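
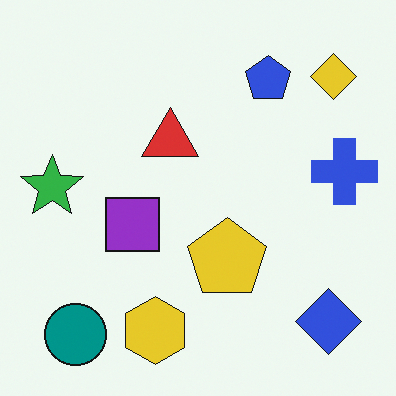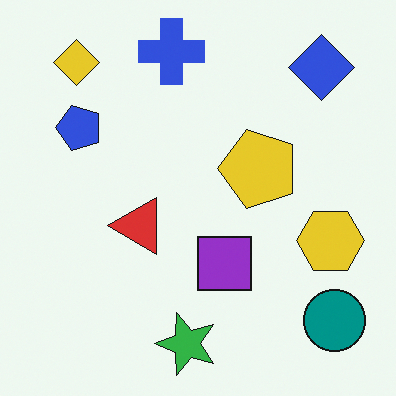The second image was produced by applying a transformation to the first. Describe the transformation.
Rotated 90° counter-clockwise.

The teal circle sits in the bottom-left of the first image and the bottom-right of the second — consistent with a whole-image 90° counter-clockwise rotation.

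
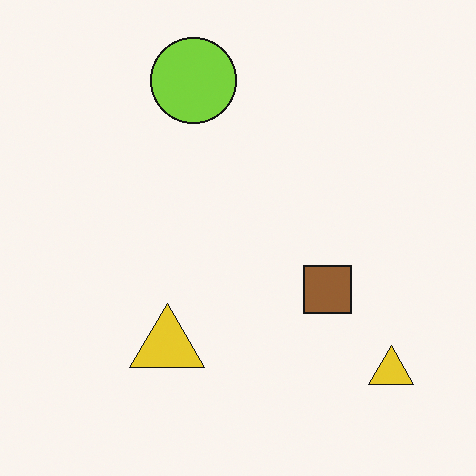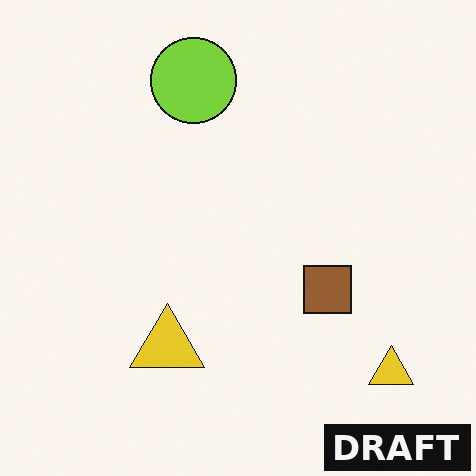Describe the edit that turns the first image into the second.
The transformation is: watermarked with the text "DRAFT" in the lower-right corner.

A dark label reading "DRAFT" appears in the lower-right corner.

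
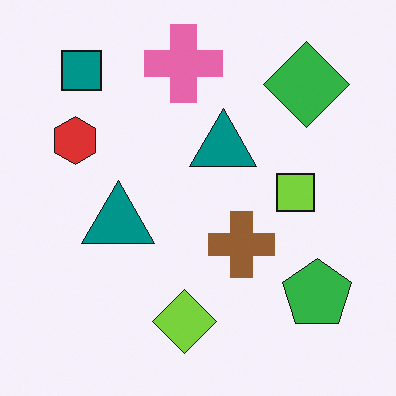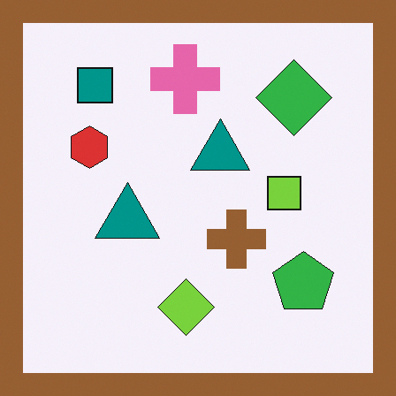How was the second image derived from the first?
The second image is the first framed with a brown border.

A solid brown frame runs around the edge of the second image, with the content slightly shrunk inside it.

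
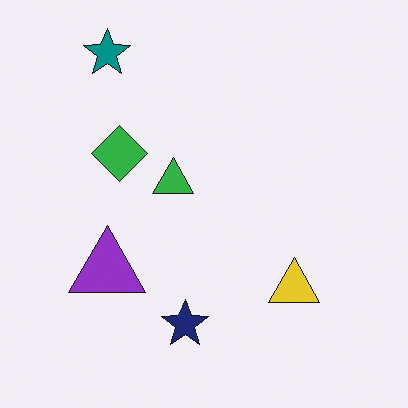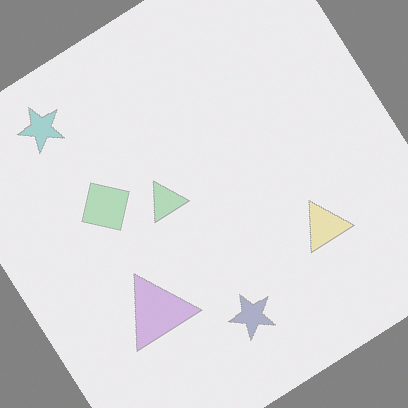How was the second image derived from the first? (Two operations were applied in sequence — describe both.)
The image was given much lower contrast, then rotated counter-clockwise by a large amount — several tens of degrees.

Tones are pushed toward mid-grey across the whole image — a global contrast change. Every shape is tilted by the same angle and the image corners show triangular fill wedges — a whole-image rotation by a non-right angle.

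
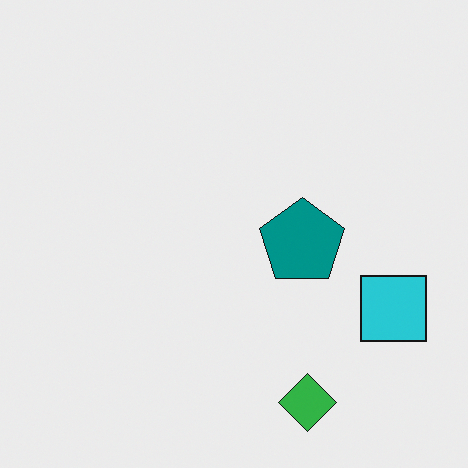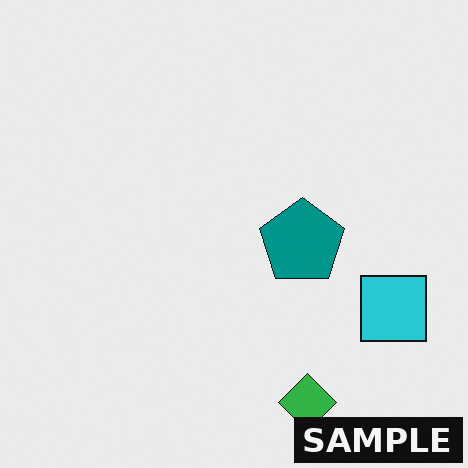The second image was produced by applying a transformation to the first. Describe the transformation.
The second image is the first watermarked with the text "SAMPLE" in the lower-right corner.

A dark label reading "SAMPLE" appears in the lower-right corner.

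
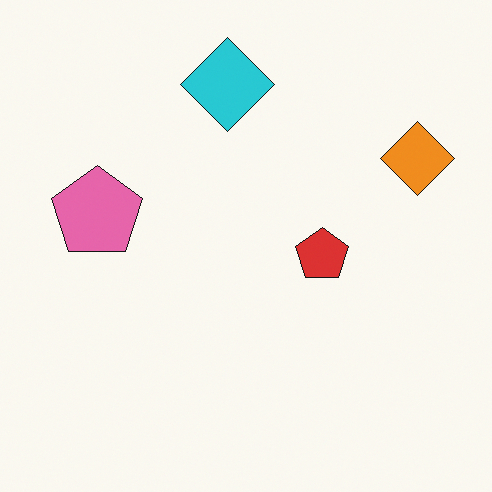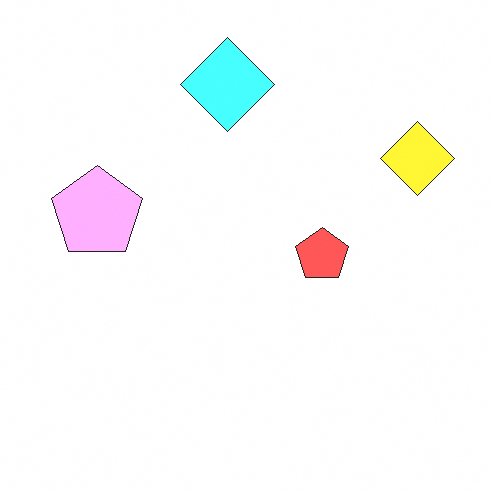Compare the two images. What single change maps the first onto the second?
This is the original image noticeably brightened.

Every pixel — background and shapes alike — is uniformly brightened.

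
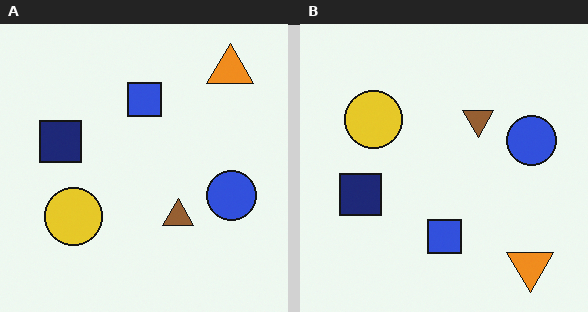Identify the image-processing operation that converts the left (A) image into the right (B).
This is the original image flipped vertically (top ↔ bottom).

The orange triangle is in the top-right of the left (A) image and the bottom-right of the right (B) — shapes on opposite sides of the horizontal midline have swapped in a mirror flip.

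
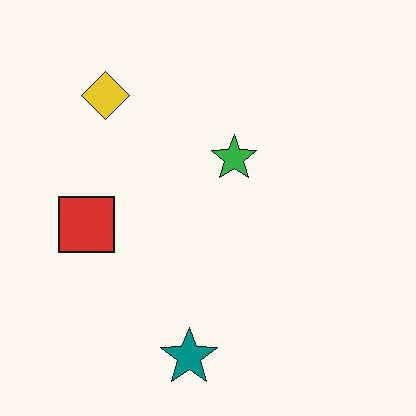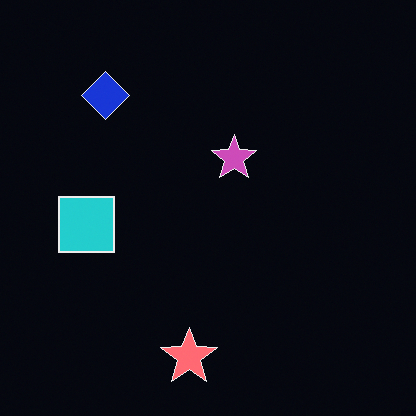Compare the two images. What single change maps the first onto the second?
The image was color-inverted (negative).

The light background has become dark and every shape's color is its complement — a photographic negative.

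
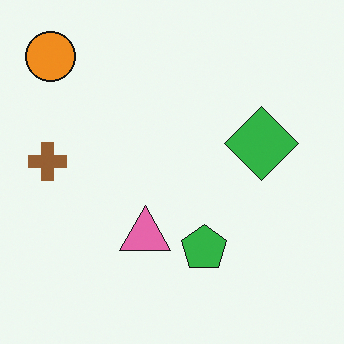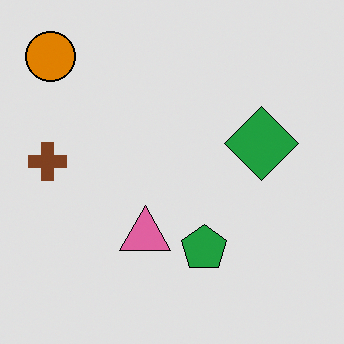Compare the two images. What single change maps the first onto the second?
The second image is the first moderately posterized.

Each flat color has snapped to a coarser quantized level — most visibly, the near-white background has dropped to a flat grey.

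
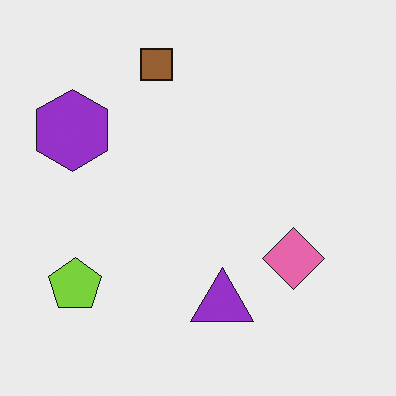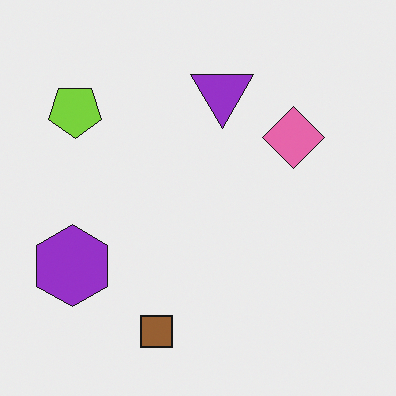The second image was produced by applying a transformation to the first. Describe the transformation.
This is the original image flipped vertically (top ↔ bottom).

The brown square is in the top of the first image and the bottom of the second — shapes on opposite sides of the horizontal midline have swapped in a mirror flip.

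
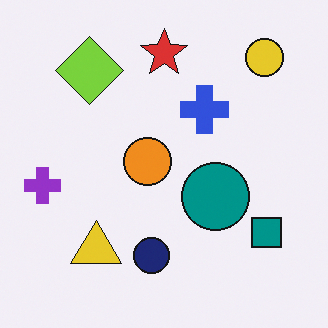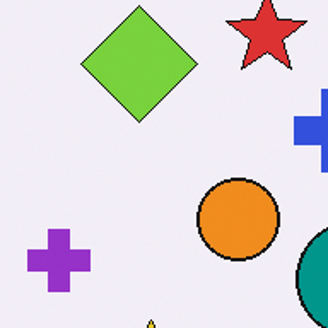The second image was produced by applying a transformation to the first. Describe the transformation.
It was cropped tightly and scaled back up.

The visible shapes are larger and the field of view is narrower; shapes near the original edges may be partly or wholly outside the frame — a crop-and-rescale.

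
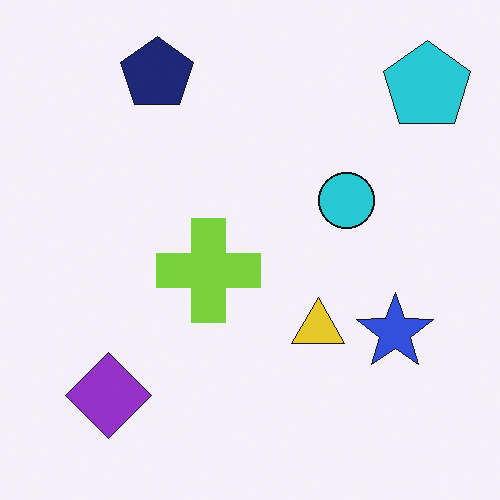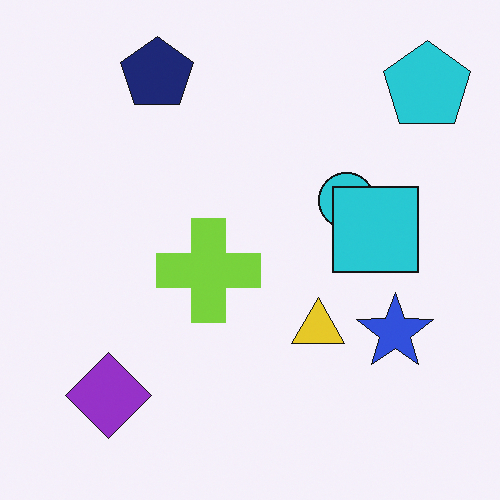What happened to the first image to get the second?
The image was overlaid with an additional cyan square.

A cyan square appears in the second image that is absent from the first.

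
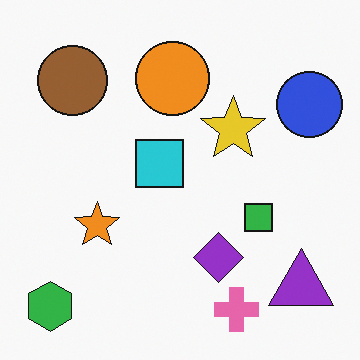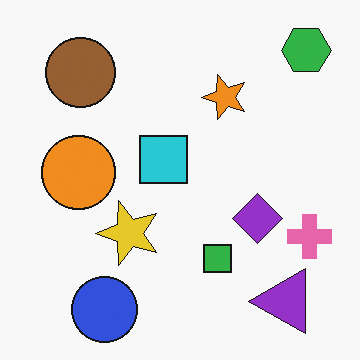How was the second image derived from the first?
Transposed (reflected across the top-left ↔ bottom-right diagonal).

Shapes have swapped their row and column positions — what was in the top-right is now in the bottom-left — a diagonal reflection.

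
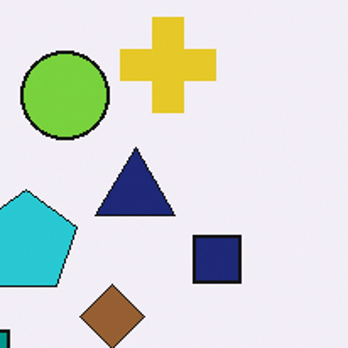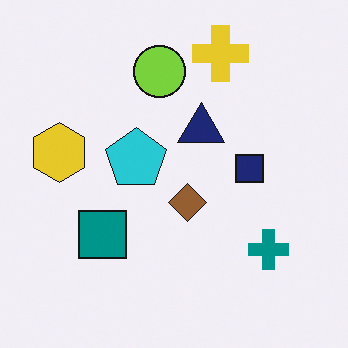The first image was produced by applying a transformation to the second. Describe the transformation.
The image was cropped to a noticeably smaller region and rescaled.

The visible shapes are larger and the field of view is narrower; shapes near the original edges may be partly or wholly outside the frame — a crop-and-rescale.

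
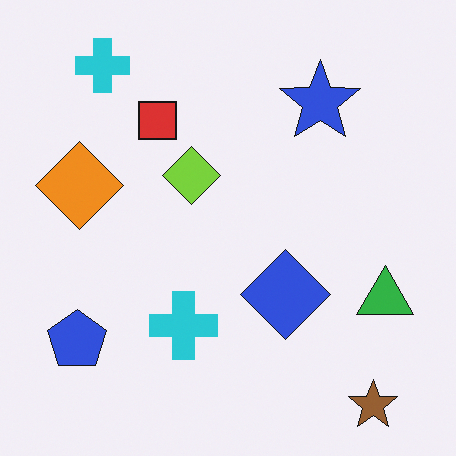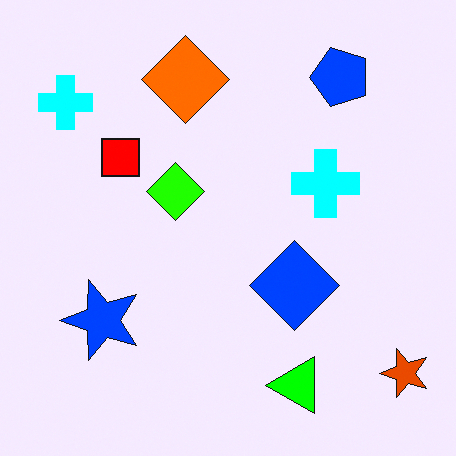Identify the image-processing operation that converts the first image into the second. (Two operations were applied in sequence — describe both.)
Transposed (reflected across the top-left ↔ bottom-right diagonal), then made much more vivid (saturation change).

Shapes have swapped their row and column positions — what was in the top-right is now in the bottom-left — a diagonal reflection. All colors are more vivid — a global saturation change.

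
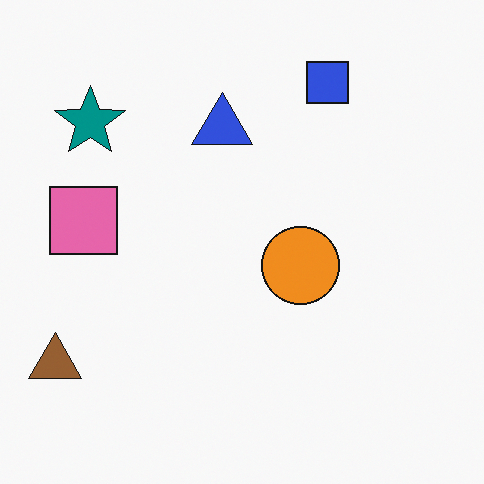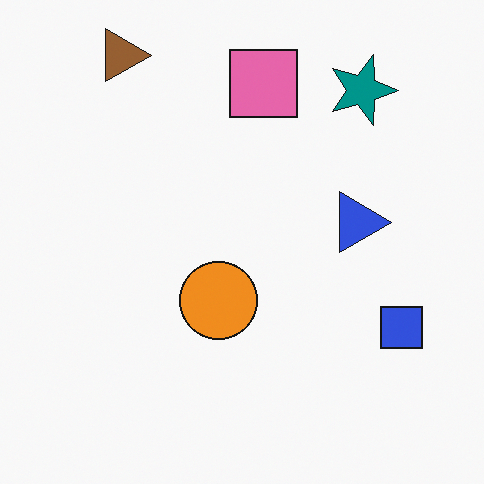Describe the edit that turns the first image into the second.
The second image is the first rotated 90° clockwise.

The brown triangle sits in the bottom-left of the first image and the top-left of the second — consistent with a whole-image 90° clockwise rotation.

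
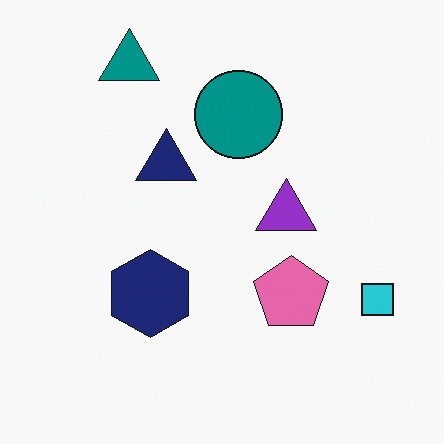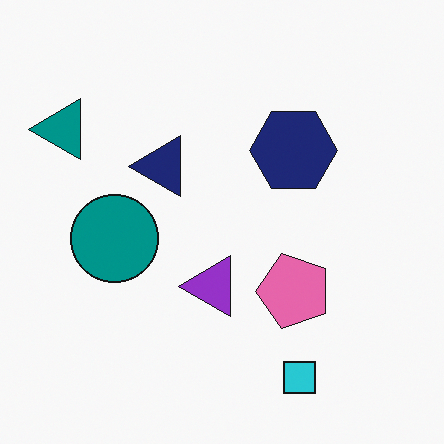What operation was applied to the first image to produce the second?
The image was transposed (reflected across the top-left ↔ bottom-right diagonal).

Shapes have swapped their row and column positions — what was in the top-right is now in the bottom-left — a diagonal reflection.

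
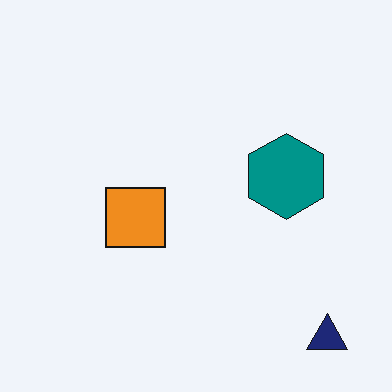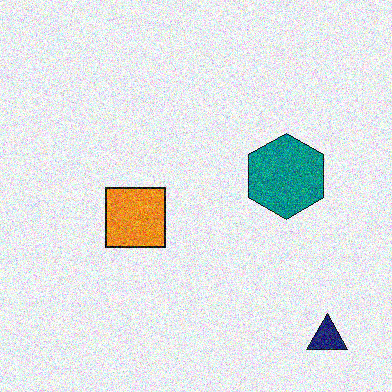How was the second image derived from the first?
The transformation is: degraded with a thick layer of grain.

Random speckle covers the whole image, including the flat background.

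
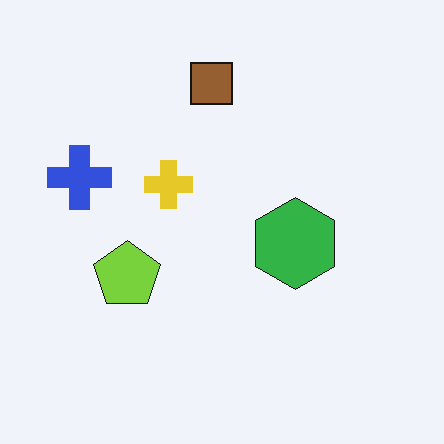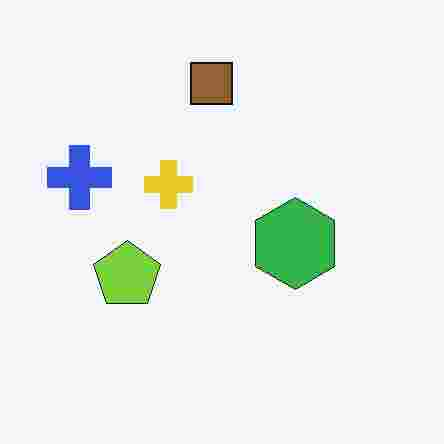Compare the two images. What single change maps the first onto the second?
It was heavily JPEG-compressed with obvious blocking artifacts.

Blocky 8×8 compression artifacts appear around shape edges and the flat background shows ringing — characteristic JPEG degradation.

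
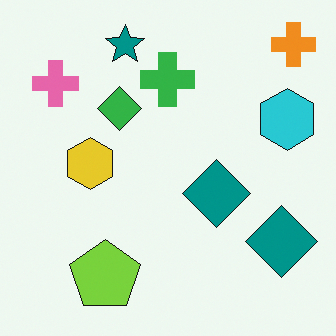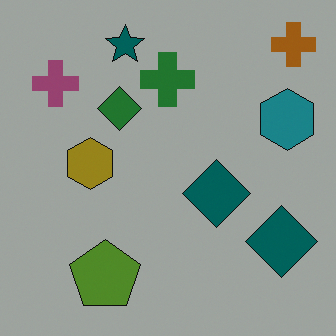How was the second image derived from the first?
The transformation is: substantially darkened.

Every pixel — background and shapes alike — is uniformly darkened.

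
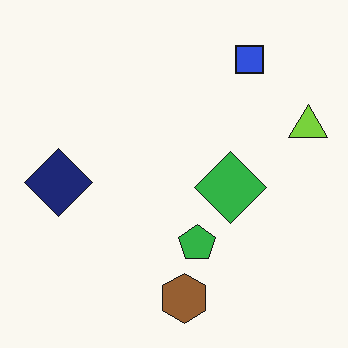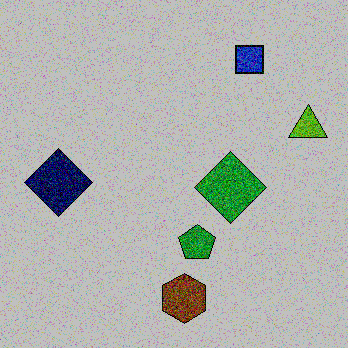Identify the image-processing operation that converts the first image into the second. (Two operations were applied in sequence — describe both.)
The transformation is: degraded with heavy additive noise, then heavily posterized to just a handful of flat colors.

Random speckle covers the whole image, including the flat background. Each flat color has snapped to a coarser quantized level — most visibly, the near-white background has dropped to a flat grey.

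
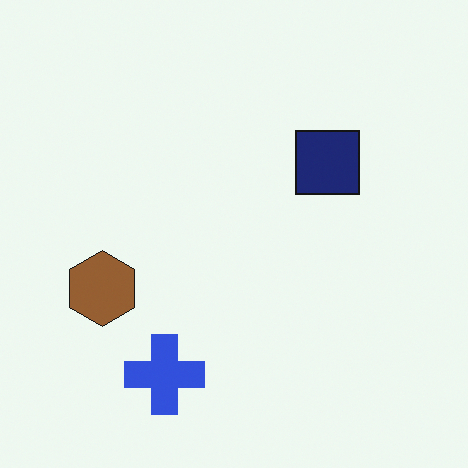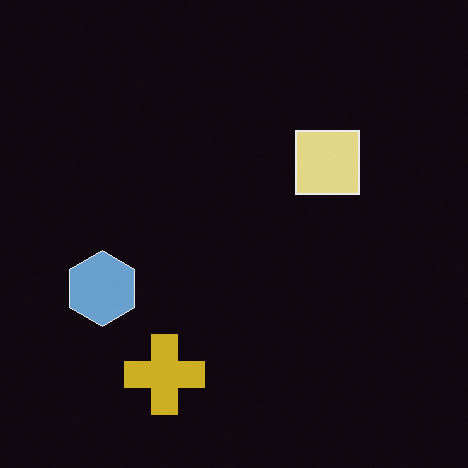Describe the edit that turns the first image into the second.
Color-inverted (negative).

The light background has become dark and every shape's color is its complement — a photographic negative.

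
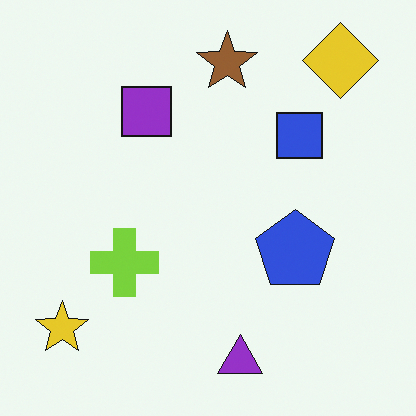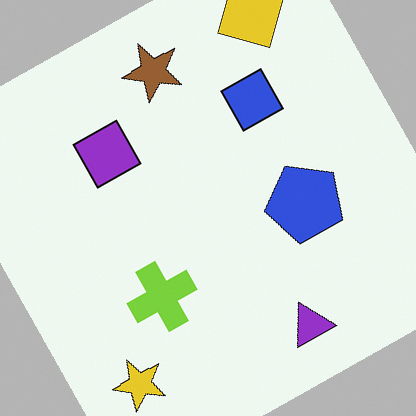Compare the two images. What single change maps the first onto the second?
The image was rotated counter-clockwise by a moderate amount.

Every shape is tilted by the same angle and the image corners show triangular fill wedges — a whole-image rotation by a non-right angle.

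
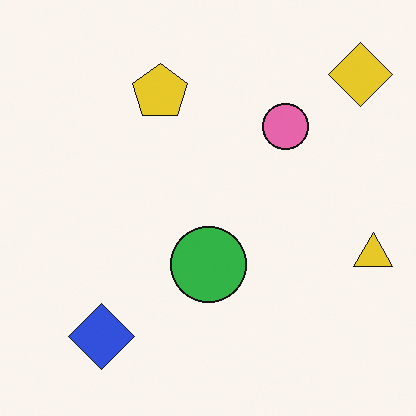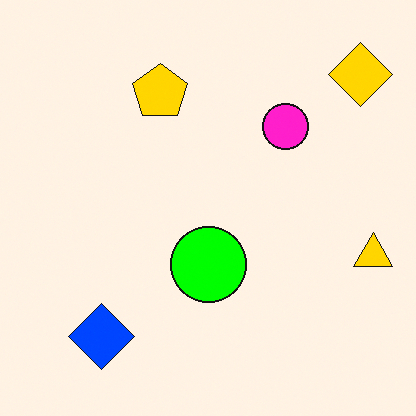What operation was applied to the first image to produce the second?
The second image is the first made much more vivid (saturation change).

All colors are more vivid — a global saturation change.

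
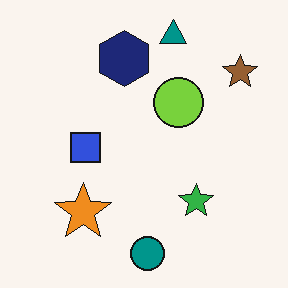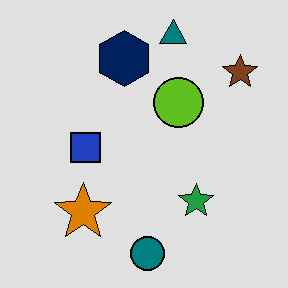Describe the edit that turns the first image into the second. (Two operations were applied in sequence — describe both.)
The image was moderately posterized, then given moderate JPEG compression.

Each flat color has snapped to a coarser quantized level — most visibly, the near-white background has dropped to a flat grey. Blocky 8×8 compression artifacts appear around shape edges and the flat background shows ringing — characteristic JPEG degradation.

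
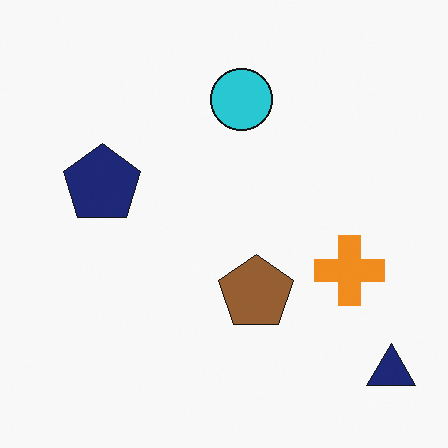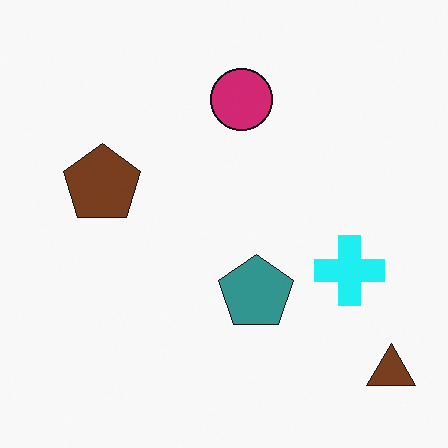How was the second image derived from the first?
This is the original image hue-shifted through roughly a third of the color wheel.

Every shape's color has rotated by the same amount around the hue wheel — a uniform hue shift.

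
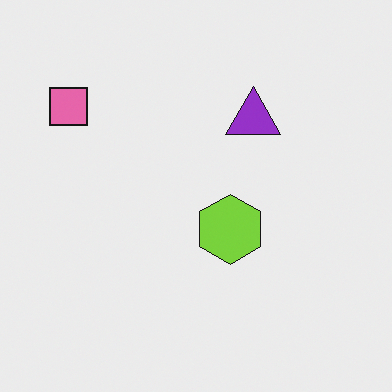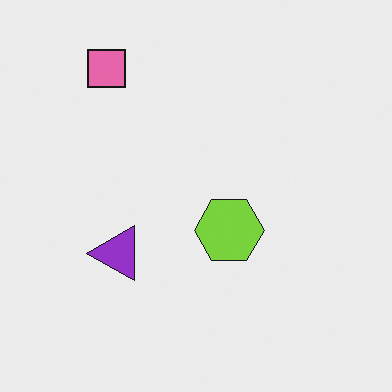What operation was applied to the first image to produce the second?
This is the original image transposed (reflected across the top-left ↔ bottom-right diagonal).

Shapes have swapped their row and column positions — what was in the top-right is now in the bottom-left — a diagonal reflection.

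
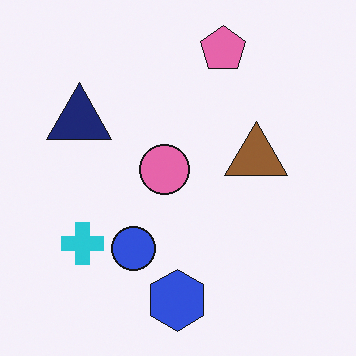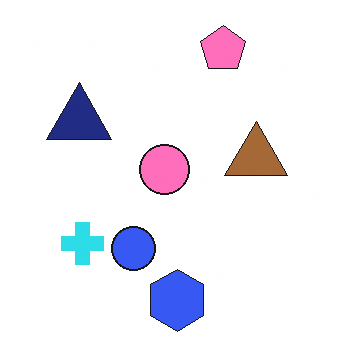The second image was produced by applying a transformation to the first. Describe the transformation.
The transformation is: brightened a little.

Every pixel — background and shapes alike — is uniformly brightened.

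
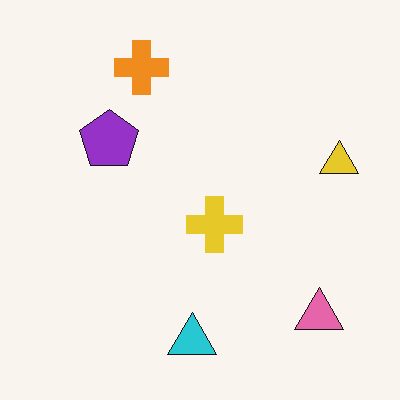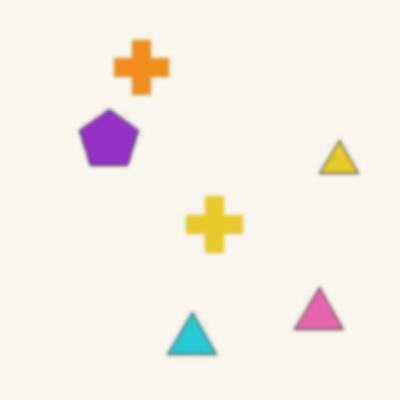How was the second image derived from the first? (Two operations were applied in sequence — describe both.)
The transformation is: given moderate JPEG compression, then lightly blurred.

Blocky 8×8 compression artifacts appear around shape edges and the flat background shows ringing — characteristic JPEG degradation. Shape edges and outlines are uniformly softened across the whole image.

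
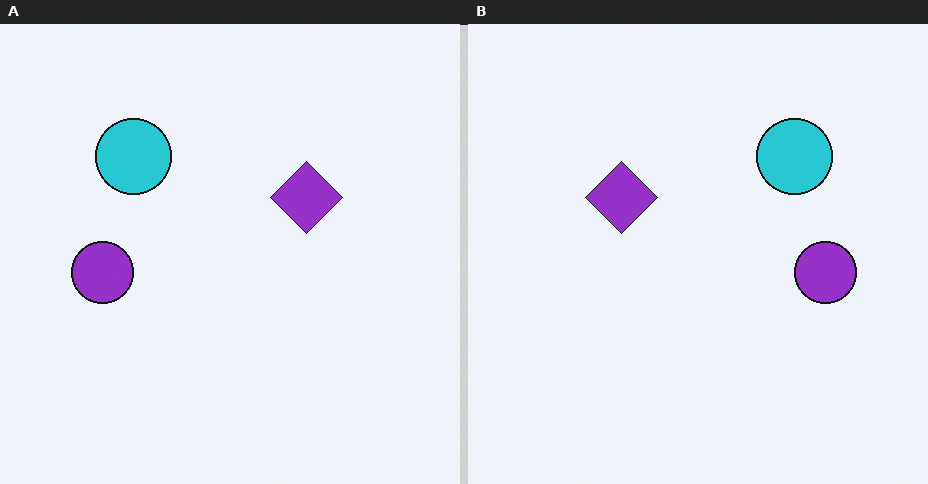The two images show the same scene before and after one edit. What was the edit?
It was flipped horizontally (left ↔ right).

The purple circle is in the left of the left (A) image and the right of the right (B) — shapes on opposite sides of the vertical midline have swapped in a mirror flip.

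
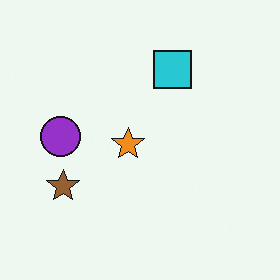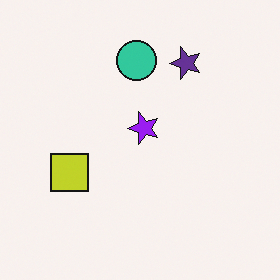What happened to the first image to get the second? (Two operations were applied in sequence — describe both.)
This is the original image hue-shifted by a large amount, then transposed (reflected across the top-left ↔ bottom-right diagonal).

Every shape's color has rotated by the same amount around the hue wheel — a uniform hue shift. Shapes have swapped their row and column positions — what was in the top-right is now in the bottom-left — a diagonal reflection.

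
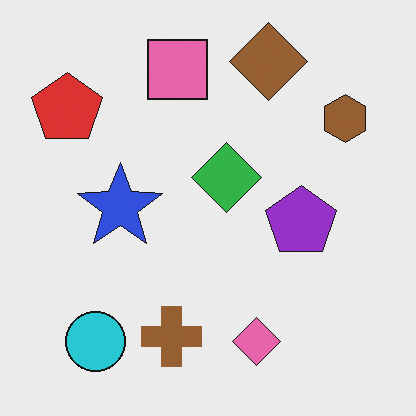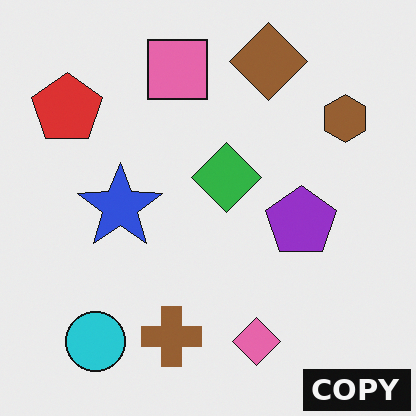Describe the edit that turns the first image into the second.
Watermarked with the text "COPY" in the lower-right corner.

A dark label reading "COPY" appears in the lower-right corner.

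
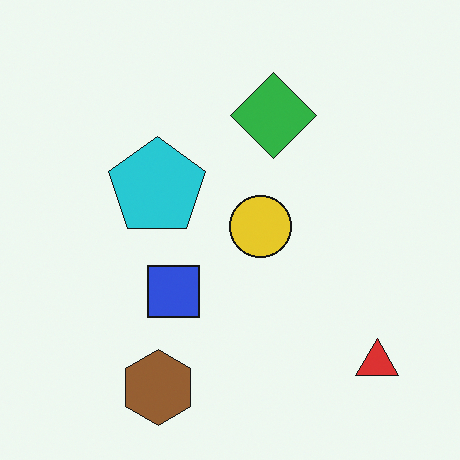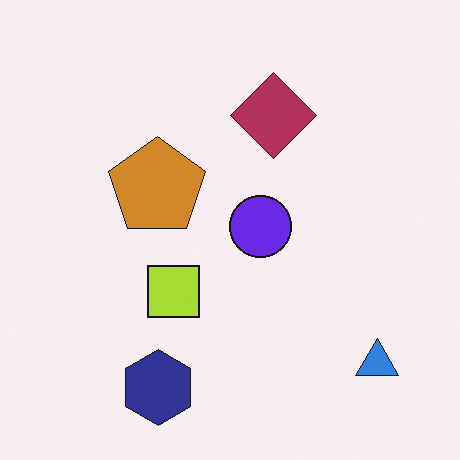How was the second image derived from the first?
The image was hue-shifted by a large amount.

Every shape's color has rotated by the same amount around the hue wheel — a uniform hue shift.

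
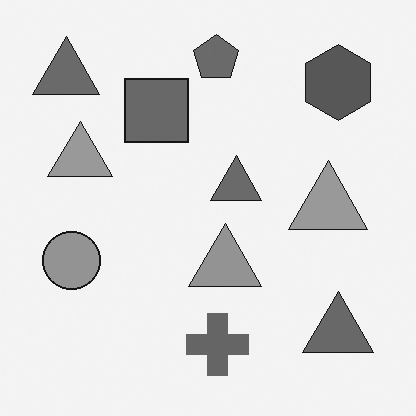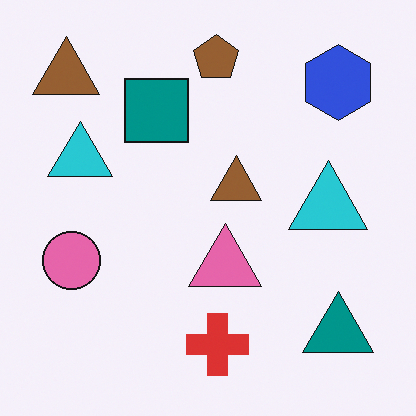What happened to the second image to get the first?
Converted to grayscale.

All color is removed — every shape is now a shade of grey.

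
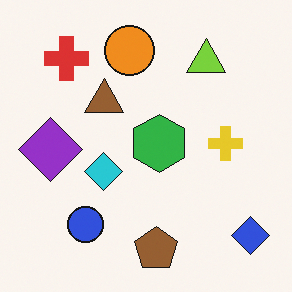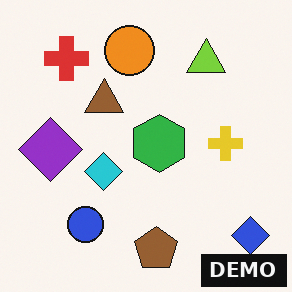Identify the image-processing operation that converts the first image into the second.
This is the original image watermarked with the text "DEMO" in the lower-right corner.

A dark label reading "DEMO" appears in the lower-right corner.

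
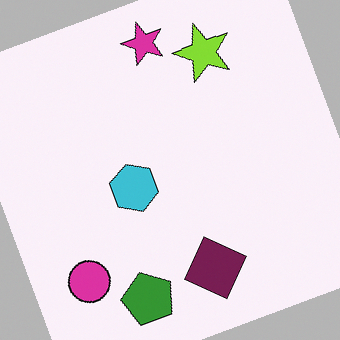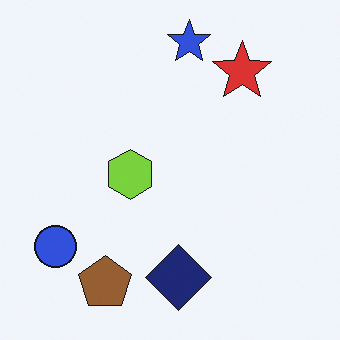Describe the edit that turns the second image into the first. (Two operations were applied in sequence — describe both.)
This is the original image hue-shifted noticeably, then rotated counter-clockwise by a moderate amount.

Every shape's color has rotated by the same amount around the hue wheel — a uniform hue shift. Every shape is tilted by the same angle and the image corners show triangular fill wedges — a whole-image rotation by a non-right angle.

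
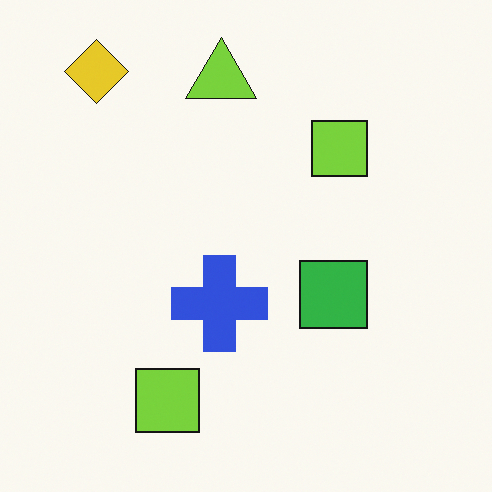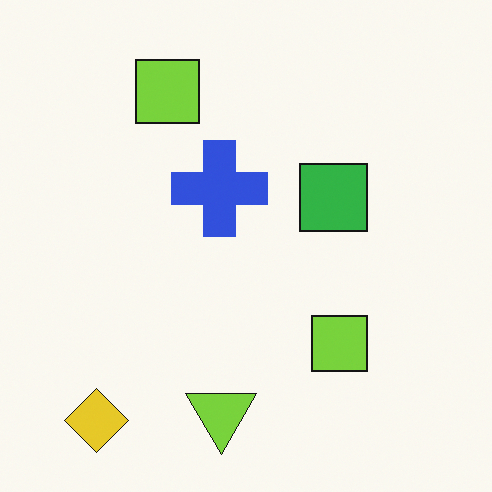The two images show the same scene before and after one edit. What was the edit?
Flipped vertically (top ↔ bottom).

The yellow diamond is in the top-left of the first image and the bottom-left of the second — shapes on opposite sides of the horizontal midline have swapped in a mirror flip.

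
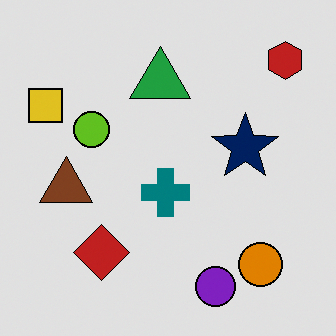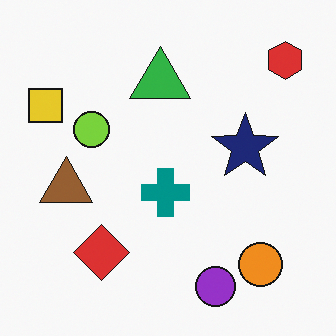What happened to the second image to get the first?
The image was moderately posterized.

Each flat color has snapped to a coarser quantized level — most visibly, the near-white background has dropped to a flat grey.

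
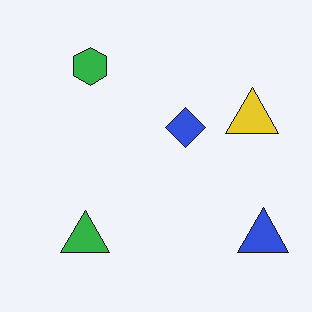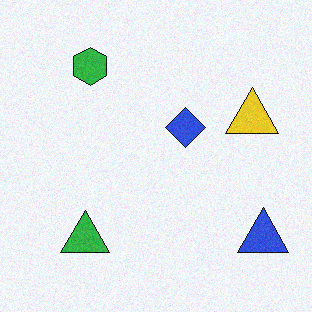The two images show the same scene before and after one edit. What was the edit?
Degraded with a light layer of grain.

Random speckle covers the whole image, including the flat background.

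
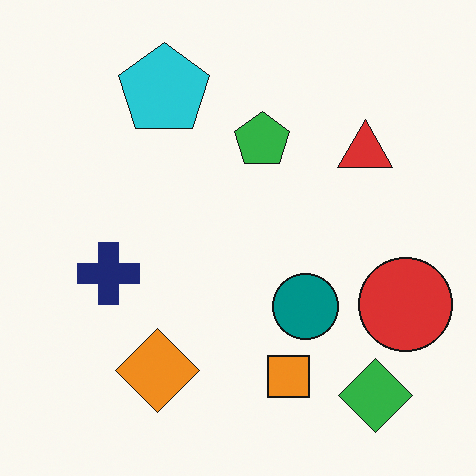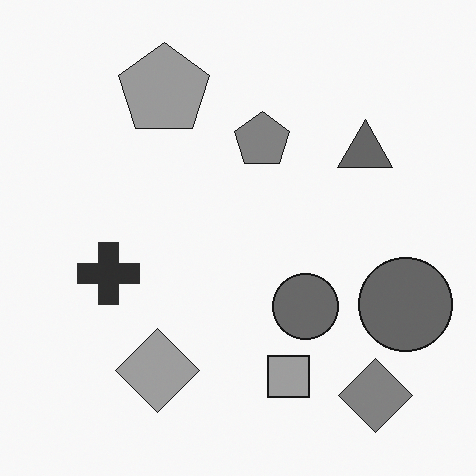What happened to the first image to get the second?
The second image is the first converted to grayscale.

All color is removed — every shape is now a shade of grey.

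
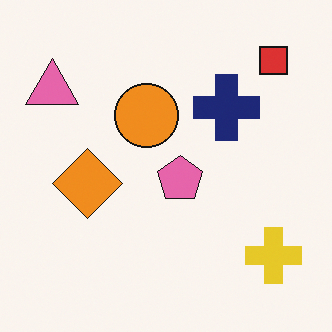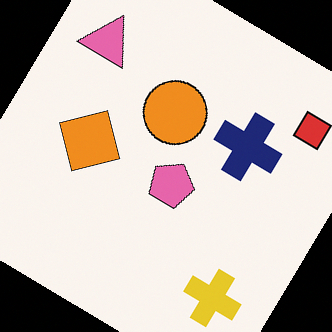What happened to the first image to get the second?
The second image is the first rotated clockwise by a large amount — several tens of degrees.

Every shape is tilted by the same angle and the image corners show triangular fill wedges — a whole-image rotation by a non-right angle.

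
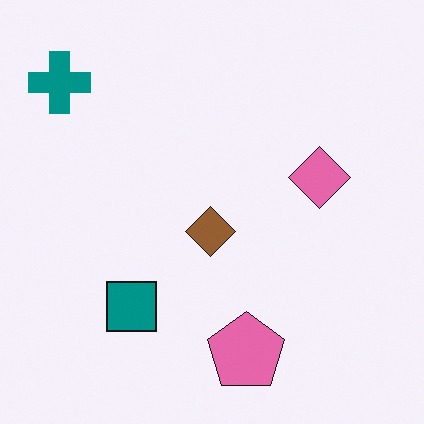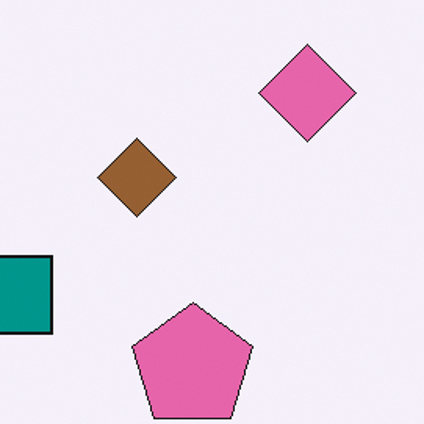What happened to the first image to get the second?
The second image is the first cropped slightly and scaled back up.

The visible shapes are larger and the field of view is narrower; shapes near the original edges may be partly or wholly outside the frame — a crop-and-rescale.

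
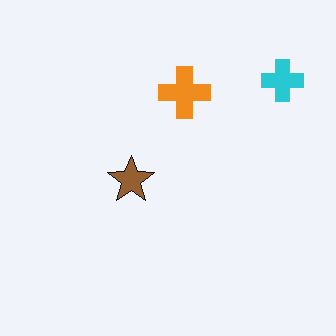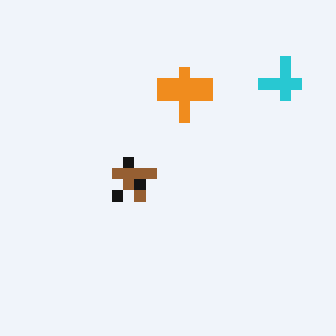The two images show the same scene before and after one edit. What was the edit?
The second image is the first heavily pixelated into large blocks.

Shapes are reduced to large square blocks; fine edges and outlines are lost — a downscale-then-upscale (mosaic) effect.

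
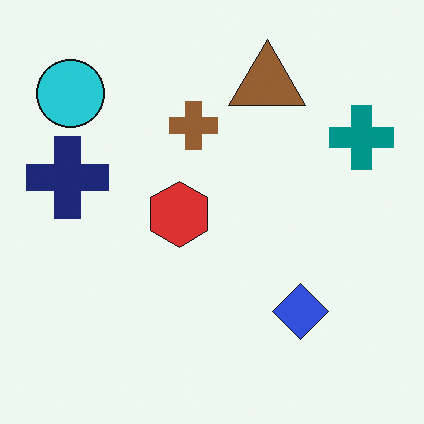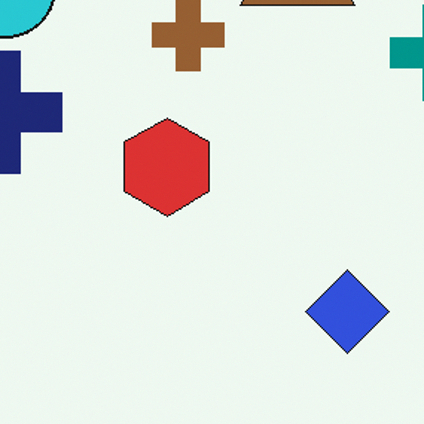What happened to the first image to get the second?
Cropped to a modestly smaller region and rescaled.

The visible shapes are larger and the field of view is narrower; shapes near the original edges may be partly or wholly outside the frame — a crop-and-rescale.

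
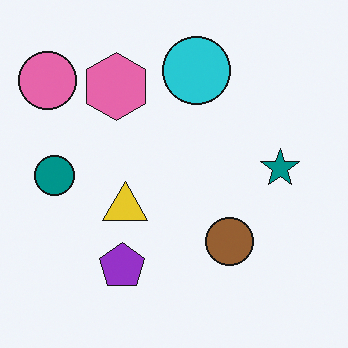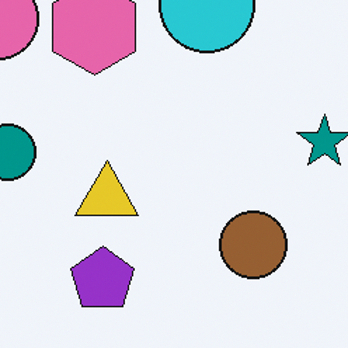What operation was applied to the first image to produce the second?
The image was cropped to a modestly smaller region and rescaled.

The visible shapes are larger and the field of view is narrower; shapes near the original edges may be partly or wholly outside the frame — a crop-and-rescale.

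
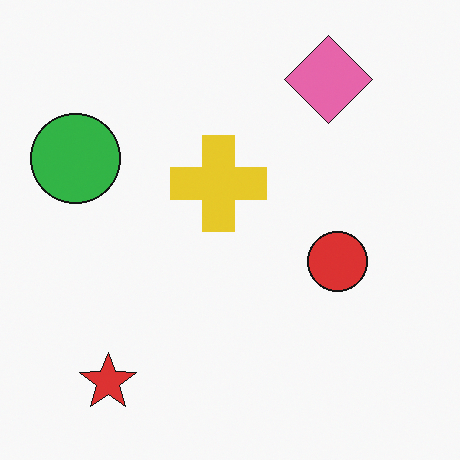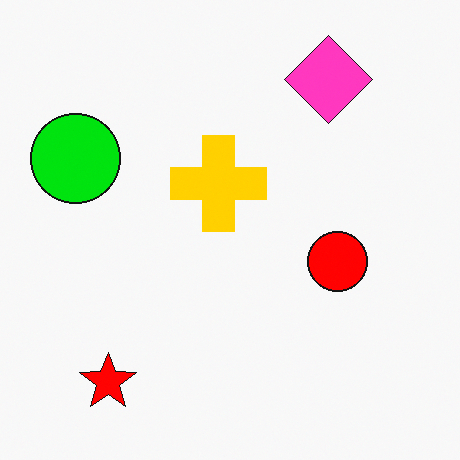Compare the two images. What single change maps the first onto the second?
The transformation is: made much more vivid (saturation change).

All colors are more vivid — a global saturation change.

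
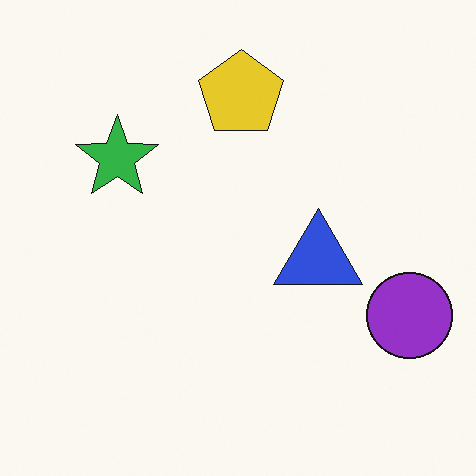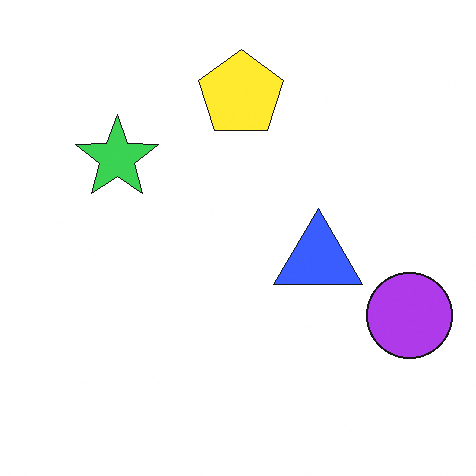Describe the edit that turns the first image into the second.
The transformation is: brightened a little.

Every pixel — background and shapes alike — is uniformly brightened.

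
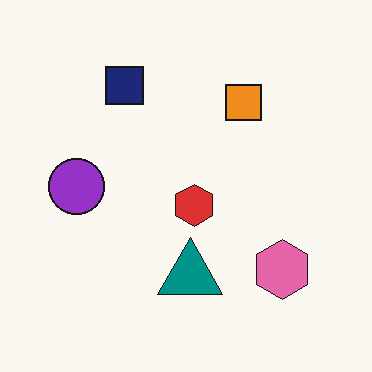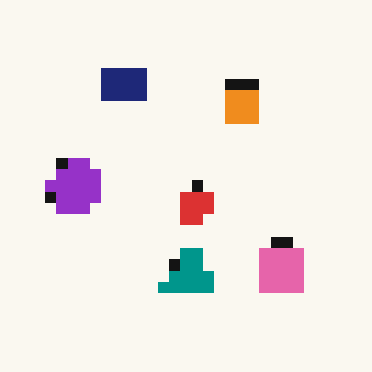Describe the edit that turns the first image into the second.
Heavily pixelated into large blocks.

Shapes are reduced to large square blocks; fine edges and outlines are lost — a downscale-then-upscale (mosaic) effect.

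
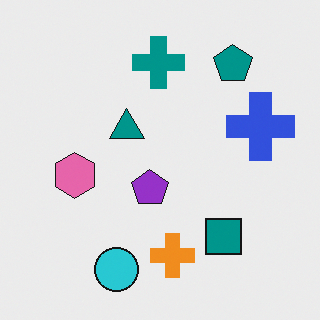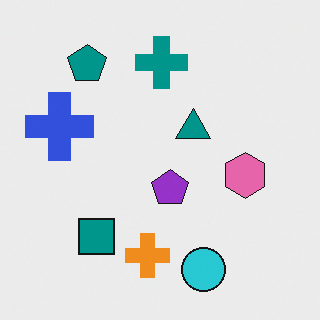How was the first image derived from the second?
Flipped horizontally (left ↔ right).

The blue cross is in the left of the second image and the right of the first — shapes on opposite sides of the vertical midline have swapped in a mirror flip.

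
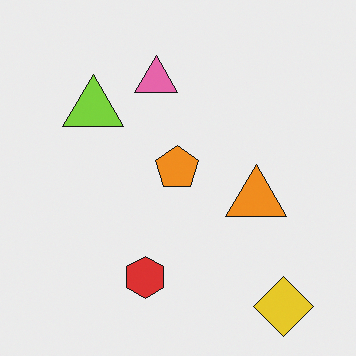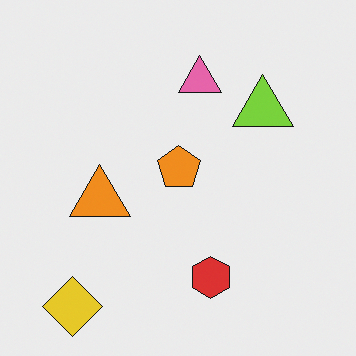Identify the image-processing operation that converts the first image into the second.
The second image is the first flipped horizontally (left ↔ right).

The yellow diamond is in the bottom-right of the first image and the bottom-left of the second — shapes on opposite sides of the vertical midline have swapped in a mirror flip.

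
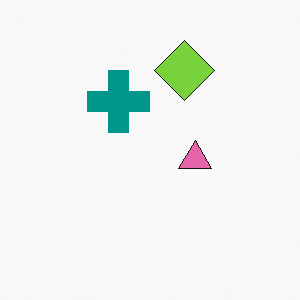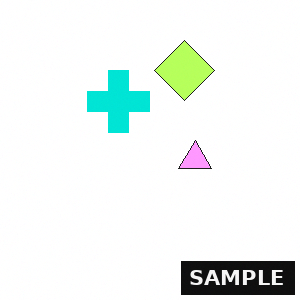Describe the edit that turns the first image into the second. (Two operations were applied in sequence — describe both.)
Noticeably brightened, then watermarked with the text "SAMPLE" in the lower-right corner.

Every pixel — background and shapes alike — is uniformly brightened. A dark label reading "SAMPLE" appears in the lower-right corner.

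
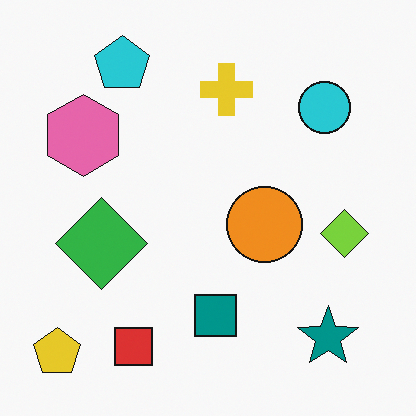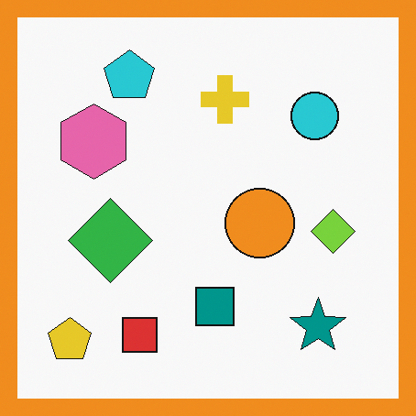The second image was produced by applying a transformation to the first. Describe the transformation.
The image was framed with a orange border.

A solid orange frame runs around the edge of the second image, with the content slightly shrunk inside it.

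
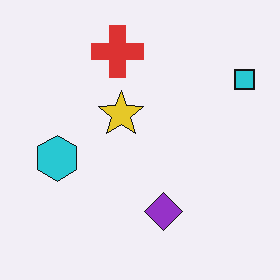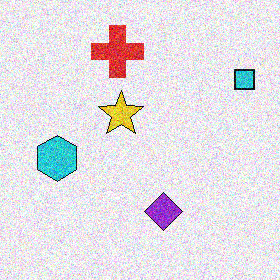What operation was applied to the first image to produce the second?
The image was degraded with heavy additive noise.

Random speckle covers the whole image, including the flat background.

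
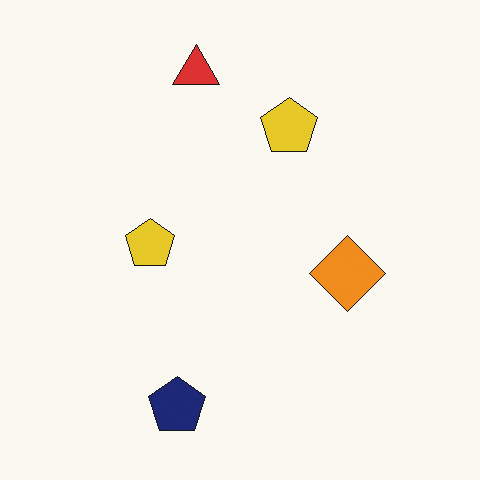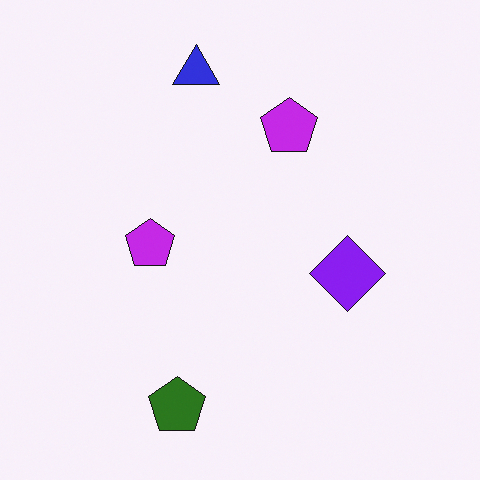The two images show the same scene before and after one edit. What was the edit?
The transformation is: hue-shifted by a large amount.

Every shape's color has rotated by the same amount around the hue wheel — a uniform hue shift.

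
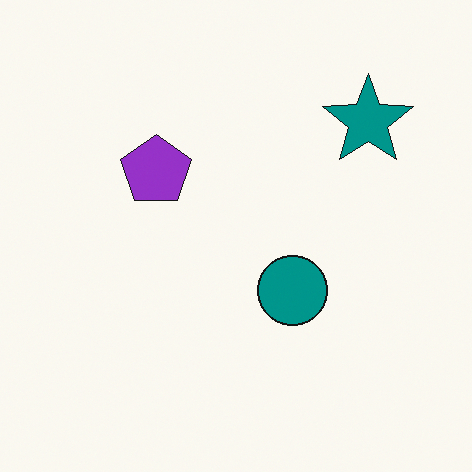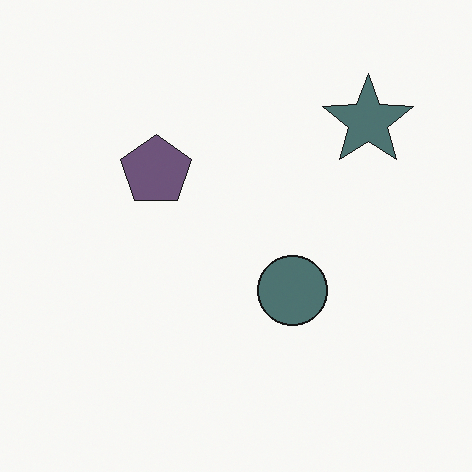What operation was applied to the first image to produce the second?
The image was heavily desaturated.

All colors are more muted and greyish — a global saturation change.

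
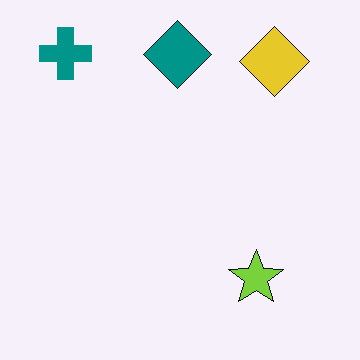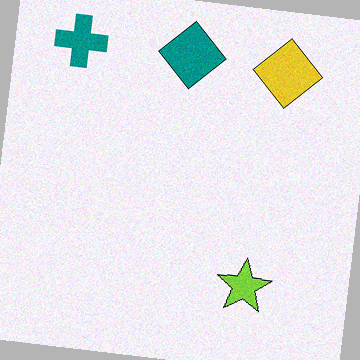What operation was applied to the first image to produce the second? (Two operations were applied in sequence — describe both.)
It was degraded with light additive noise, then rotated clockwise by a few degrees.

Random speckle covers the whole image, including the flat background. Every shape is tilted by the same angle and the image corners show triangular fill wedges — a whole-image rotation by a non-right angle.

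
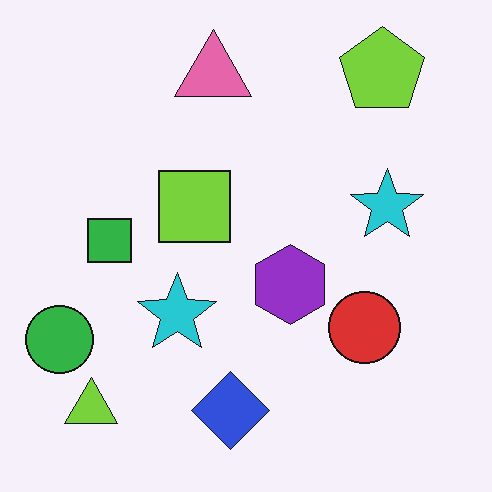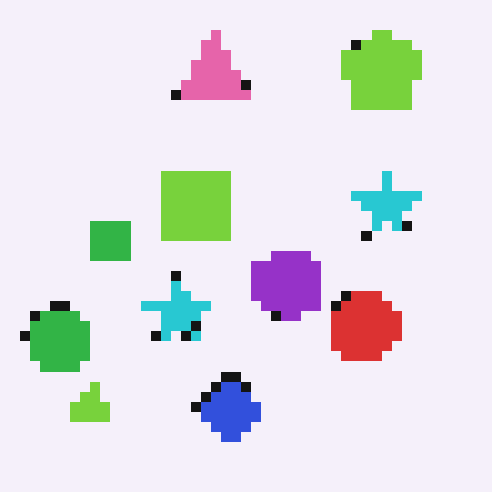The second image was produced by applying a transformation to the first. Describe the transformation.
The second image is the first coarsely pixelated.

Shapes are reduced to large square blocks; fine edges and outlines are lost — a downscale-then-upscale (mosaic) effect.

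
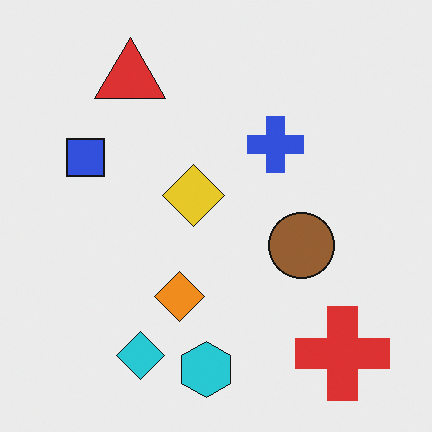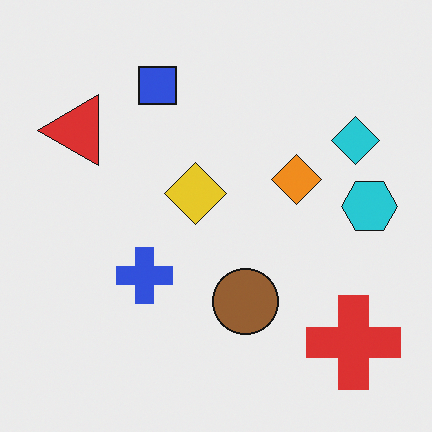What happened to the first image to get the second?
The transformation is: transposed (reflected across the top-left ↔ bottom-right diagonal).

Shapes have swapped their row and column positions — what was in the top-right is now in the bottom-left — a diagonal reflection.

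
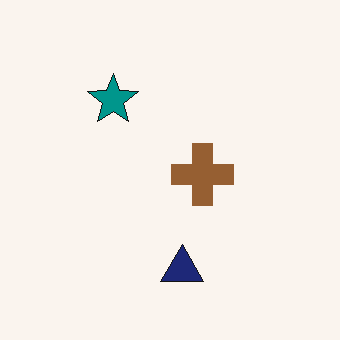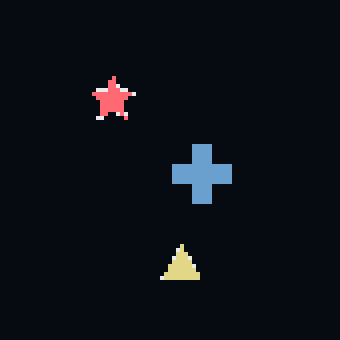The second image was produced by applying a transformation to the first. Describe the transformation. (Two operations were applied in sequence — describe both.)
The second image is the first color-inverted (negative), then mildly pixelated.

The light background has become dark and every shape's color is its complement — a photographic negative. Shapes are reduced to large square blocks; fine edges and outlines are lost — a downscale-then-upscale (mosaic) effect.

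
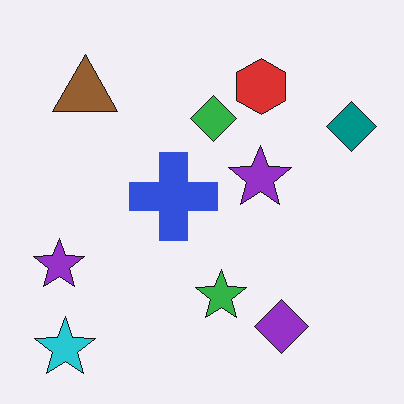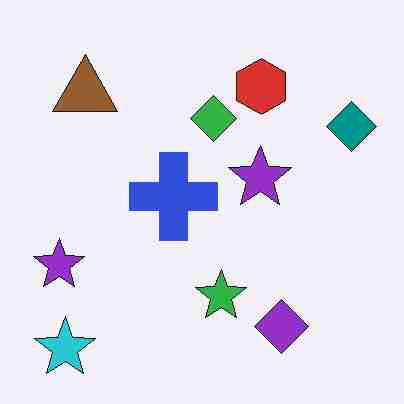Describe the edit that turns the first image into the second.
Degraded with heavy JPEG compression.

Blocky 8×8 compression artifacts appear around shape edges and the flat background shows ringing — characteristic JPEG degradation.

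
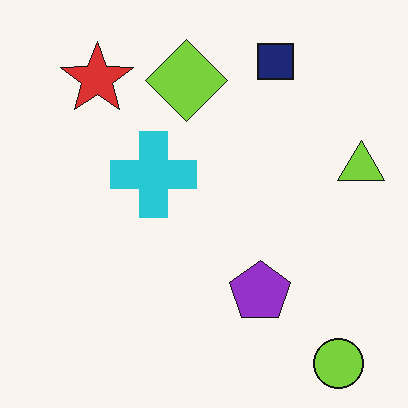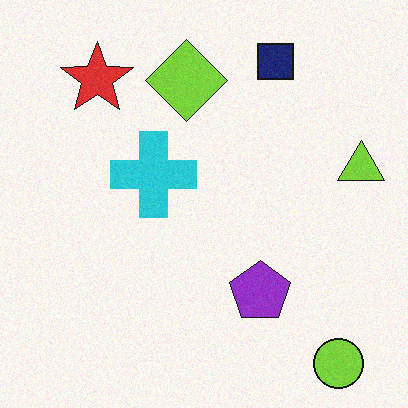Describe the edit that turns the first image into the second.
The image was degraded with light additive noise.

Random speckle covers the whole image, including the flat background.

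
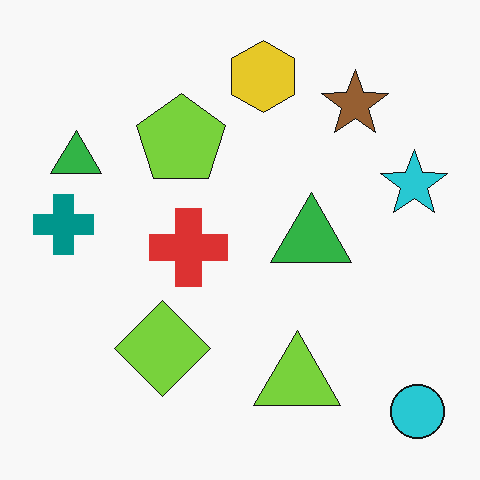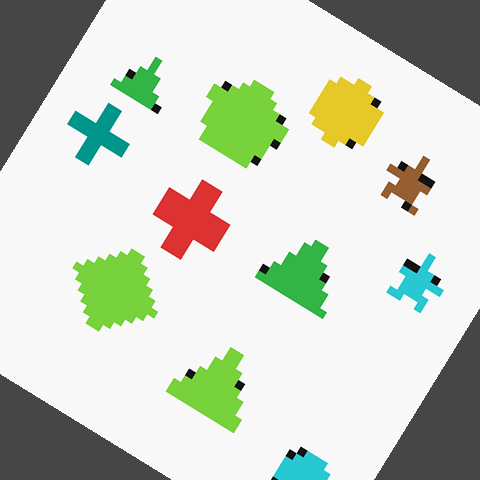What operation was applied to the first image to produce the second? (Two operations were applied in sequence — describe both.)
The second image is the first pixelated into visible square blocks, then rotated clockwise by a large amount — several tens of degrees.

Shapes are reduced to large square blocks; fine edges and outlines are lost — a downscale-then-upscale (mosaic) effect. Every shape is tilted by the same angle and the image corners show triangular fill wedges — a whole-image rotation by a non-right angle.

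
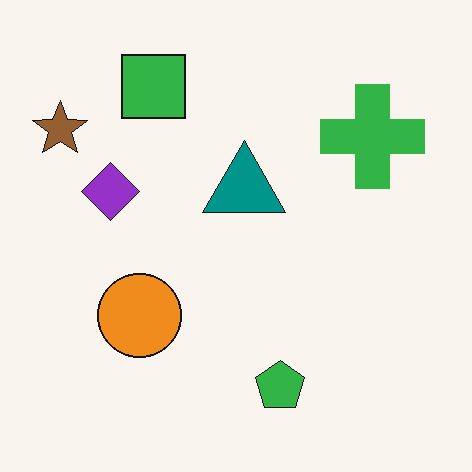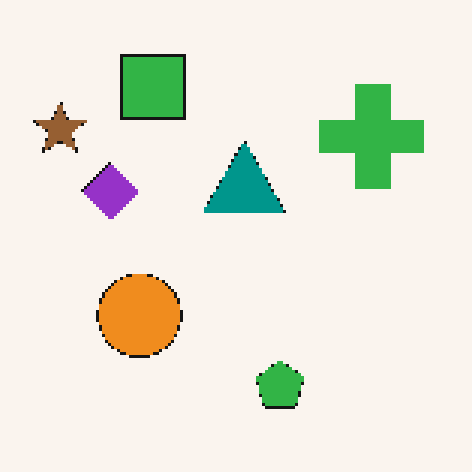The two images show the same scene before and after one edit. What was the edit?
Mildly pixelated.

Shapes are reduced to large square blocks; fine edges and outlines are lost — a downscale-then-upscale (mosaic) effect.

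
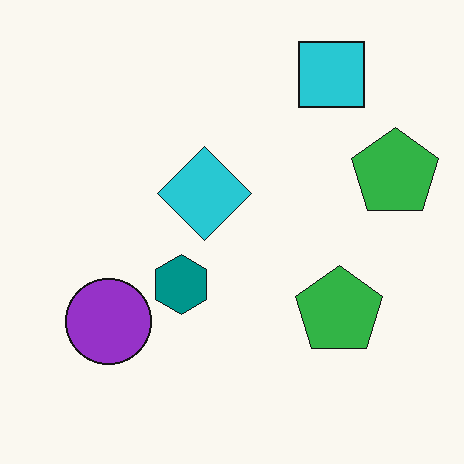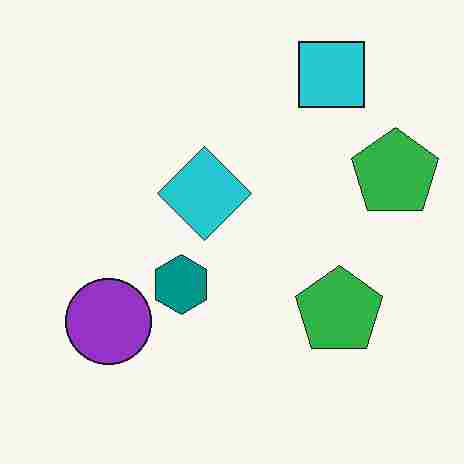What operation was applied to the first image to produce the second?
This is the original image degraded with heavy JPEG compression.

Blocky 8×8 compression artifacts appear around shape edges and the flat background shows ringing — characteristic JPEG degradation.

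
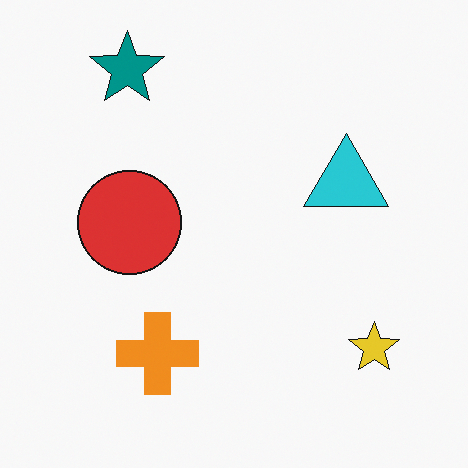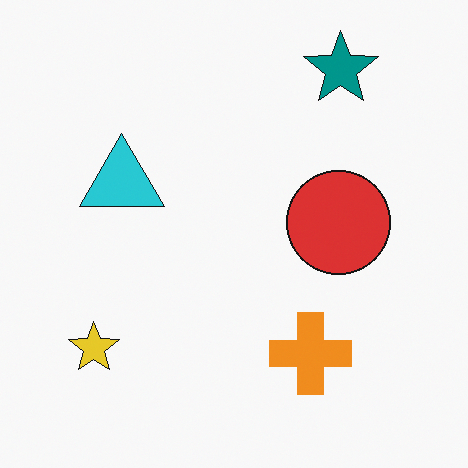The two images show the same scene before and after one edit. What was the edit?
This is the original image flipped horizontally (left ↔ right).

The yellow star is in the bottom-right of the first image and the bottom-left of the second — shapes on opposite sides of the vertical midline have swapped in a mirror flip.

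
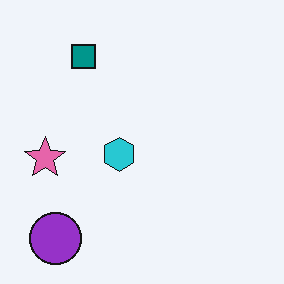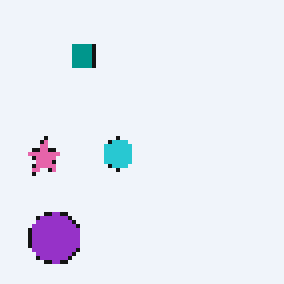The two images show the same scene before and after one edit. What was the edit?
This is the original image mildly pixelated.

Shapes are reduced to large square blocks; fine edges and outlines are lost — a downscale-then-upscale (mosaic) effect.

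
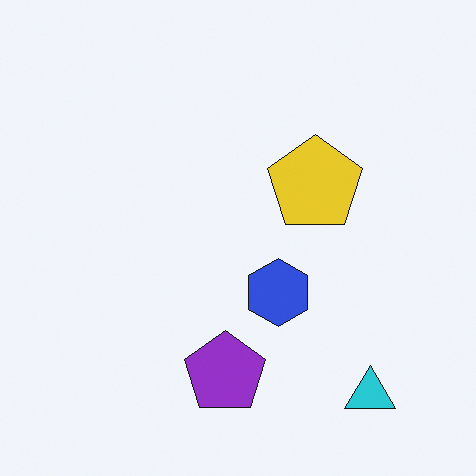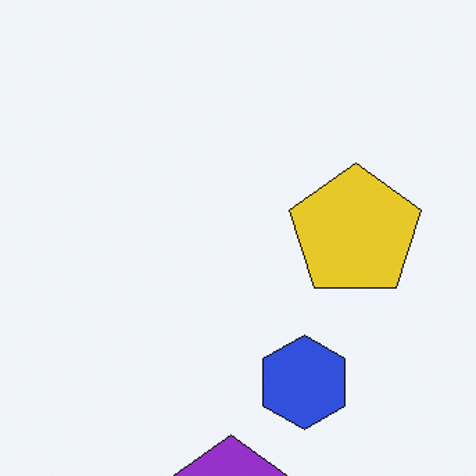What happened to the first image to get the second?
The second image is the first cropped to a modestly smaller region and rescaled.

The visible shapes are larger and the field of view is narrower; shapes near the original edges may be partly or wholly outside the frame — a crop-and-rescale.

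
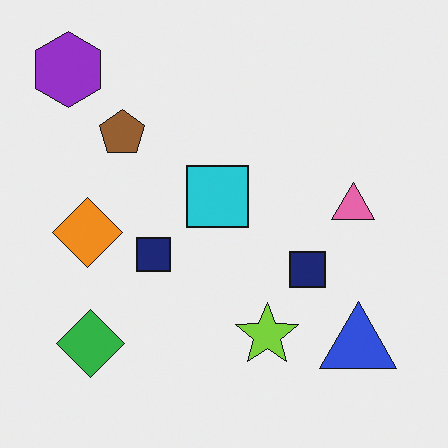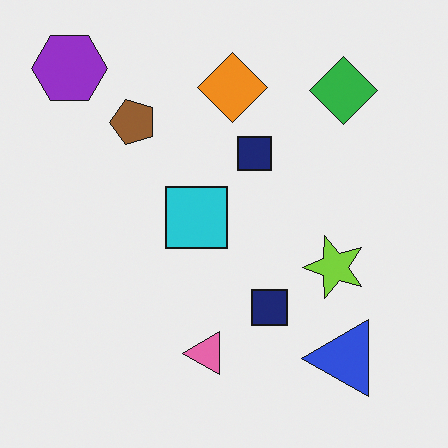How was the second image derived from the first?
The transformation is: transposed (reflected across the top-left ↔ bottom-right diagonal).

Shapes have swapped their row and column positions — what was in the top-right is now in the bottom-left — a diagonal reflection.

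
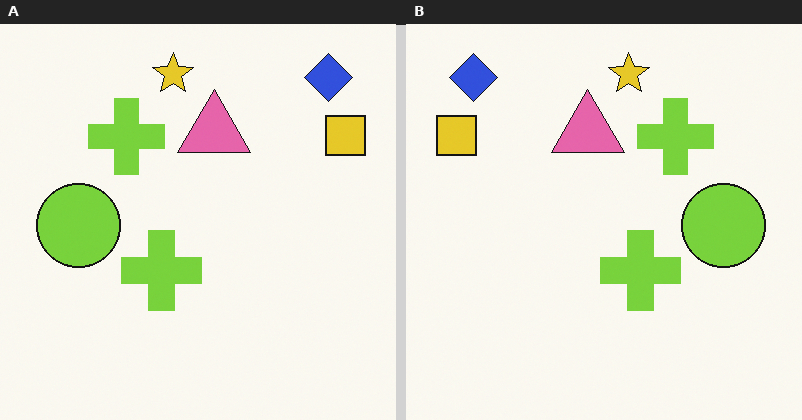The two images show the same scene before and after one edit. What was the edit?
Flipped horizontally (left ↔ right).

The yellow square is in the top-right of the left (A) image and the top-left of the right (B) — shapes on opposite sides of the vertical midline have swapped in a mirror flip.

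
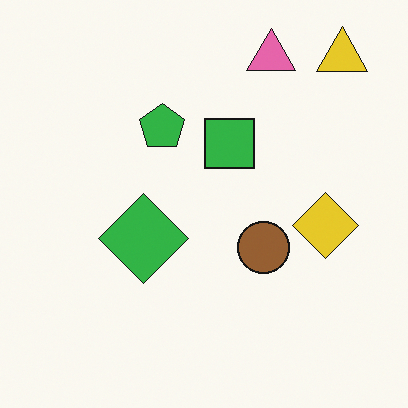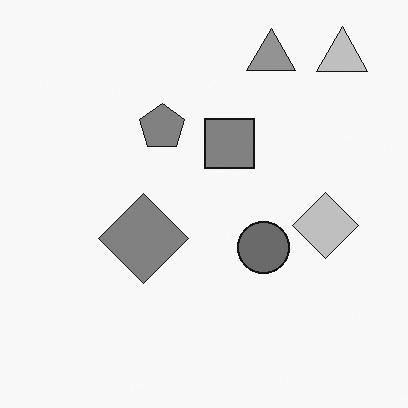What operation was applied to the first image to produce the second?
This is the original image converted to grayscale.

All color is removed — every shape is now a shade of grey.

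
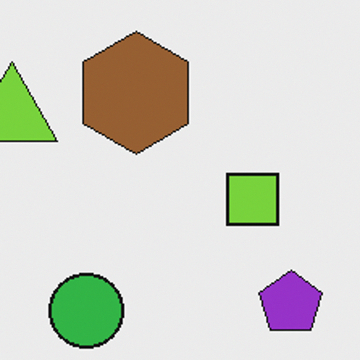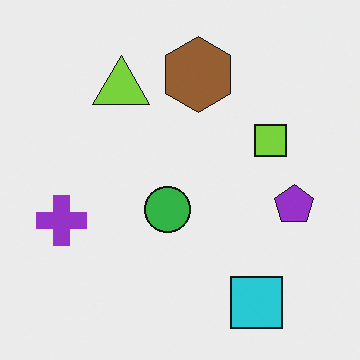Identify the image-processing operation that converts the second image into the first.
The first image is the second cropped to a modestly smaller region and rescaled.

The visible shapes are larger and the field of view is narrower; shapes near the original edges may be partly or wholly outside the frame — a crop-and-rescale.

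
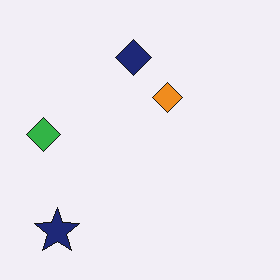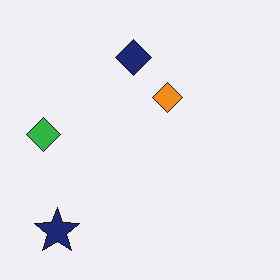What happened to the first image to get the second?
JPEG-compressed with visible artifacts.

Blocky 8×8 compression artifacts appear around shape edges and the flat background shows ringing — characteristic JPEG degradation.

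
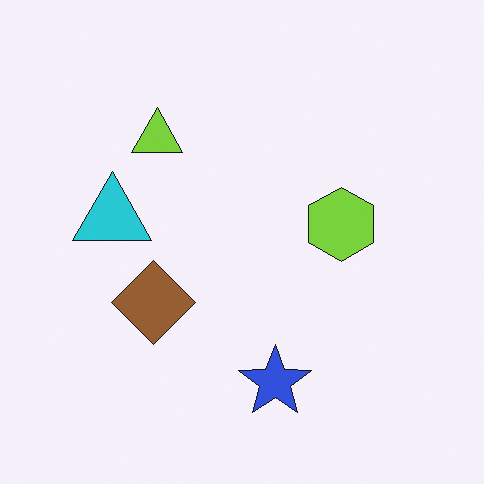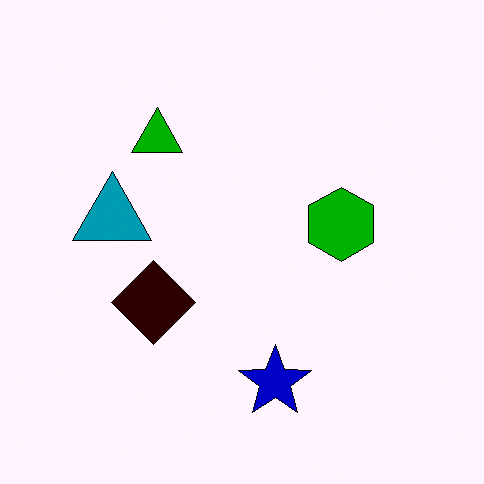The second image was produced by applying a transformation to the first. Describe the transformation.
This is the original image boosted in contrast.

Tones are pushed away from mid-grey across the whole image — a global contrast change.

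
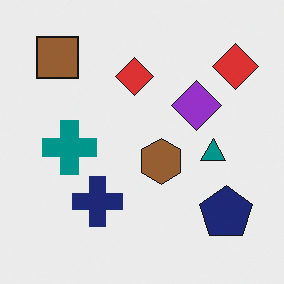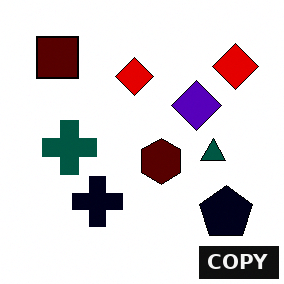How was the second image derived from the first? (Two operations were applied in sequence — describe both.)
The image was boosted in contrast, then watermarked with the text "COPY" in the lower-right corner.

Tones are pushed away from mid-grey across the whole image — a global contrast change. A dark label reading "COPY" appears in the lower-right corner.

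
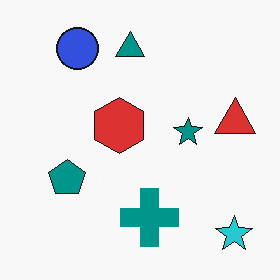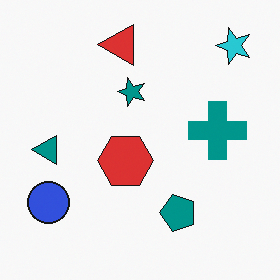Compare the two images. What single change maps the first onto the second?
It was rotated 90° counter-clockwise.

The cyan star sits in the bottom-right of the first image and the top-right of the second — consistent with a whole-image 90° counter-clockwise rotation.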